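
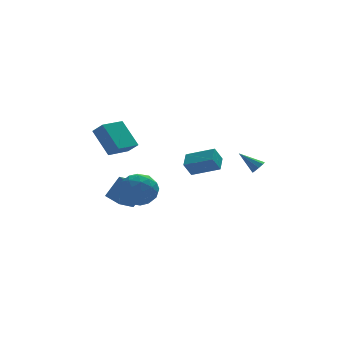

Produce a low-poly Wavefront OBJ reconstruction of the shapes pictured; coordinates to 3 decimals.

v -4.216 -2.888 0.058
v -3.472 -1.872 0.124
v -2.568 -4.088 -0.044
v -1.824 -3.072 0.022
v -2.501 -3.424 1.027
v -3.52 -2.682 1.09
v -2.52 -3.278 -1.01
v -3.539 -2.536 -0.947
v -2.424 -2.112 -0.536
v -2.412 -2.202 0.722
v -3.628 -3.758 -0.642
v -3.616 -3.848 0.616
v -3.989 -2.275 0.1
v -2.051 -3.685 -0.02
v -2.449 -3.892 0.571
v -2.012 -3.295 0.609
v -4.017 -2.751 0.668
v -3.579 -2.153 0.706
v -3.008 -3.066 1.237
v -2.461 -3.807 -0.626
v -2.023 -3.209 -0.588
v -4.028 -2.665 -0.529
v -3.591 -2.068 -0.491
v -3.032 -2.894 -1.157
v -2.935 -1.819 -0.249
v -1.967 -2.524 -0.309
v -2.376 -2.645 -0.916
v -2.975 -2.209 -0.879
v -2.928 -1.871 0.49
v -1.959 -2.577 0.43
v -2.357 -2.784 1.021
v -2.956 -2.348 1.058
v -2.312 -2.013 0.102
v -4.081 -3.383 -0.35
v -3.112 -4.089 -0.41
v -3.084 -3.612 -0.978
v -3.683 -3.176 -0.941
v -4.073 -3.436 0.389
v -3.105 -4.141 0.329
v -3.065 -3.751 0.959
v -3.664 -3.315 0.996
v -3.728 -3.947 -0.022
v -4.57 -1.912 2.56
v -4.085 -2.489 3.217
v -5.251 -0.703 4.123
v -4.765 -1.28 4.78
v -3.175 -0.92 2.4
v -2.689 -1.497 3.057
v -3.855 0.289 3.963
v -3.37 -0.288 4.62
v -4.117 1.353 -2.064
v -3.213 1.441 -0.592
v -3.064 2.2 -2.761
v -2.16 2.288 -1.288
v -3.48 0.292 -2.392
v -2.576 0.38 -0.919
v -2.427 1.139 -3.088
v -1.523 1.227 -1.616
v 4.309 -2.64 1.01
v 4.691 -2.293 1.132
v 3.311 -1.88 1.97
v 4.471 -2.177 0.811
v 4.157 -2.332 0.607
v 3.932 -2.668 0.639
v 3.928 -2.988 0.889
v 4.148 -3.104 1.209
v 4.462 -2.949 1.413
v 4.687 -2.613 1.381
v 1.119 -4.009 2.474
v 1.512 -3.027 2.926
v -0.383 -3.108 1.821
v 0.009 -2.126 2.273
v 1.651 -3.794 1.547
v 2.043 -2.812 1.999
v 0.148 -2.893 0.894
v 0.541 -1.911 1.346
f 1 38 17
f 38 12 41
f 17 41 6
f 38 41 17
f 1 17 13
f 17 6 18
f 13 18 2
f 17 18 13
f 1 13 22
f 13 2 23
f 22 23 8
f 13 23 22
f 1 22 34
f 22 8 37
f 34 37 11
f 22 37 34
f 1 34 38
f 34 11 42
f 38 42 12
f 34 42 38
f 2 18 29
f 18 6 32
f 29 32 10
f 18 32 29
f 6 41 19
f 41 12 40
f 19 40 5
f 41 40 19
f 12 42 39
f 42 11 35
f 39 35 3
f 42 35 39
f 11 37 36
f 37 8 24
f 36 24 7
f 37 24 36
f 8 23 28
f 23 2 25
f 28 25 9
f 23 25 28
f 4 30 16
f 30 10 31
f 16 31 5
f 30 31 16
f 4 16 14
f 16 5 15
f 14 15 3
f 16 15 14
f 4 14 21
f 14 3 20
f 21 20 7
f 14 20 21
f 4 21 26
f 21 7 27
f 26 27 9
f 21 27 26
f 4 26 30
f 26 9 33
f 30 33 10
f 26 33 30
f 5 31 19
f 31 10 32
f 19 32 6
f 31 32 19
f 3 15 39
f 15 5 40
f 39 40 12
f 15 40 39
f 7 20 36
f 20 3 35
f 36 35 11
f 20 35 36
f 9 27 28
f 27 7 24
f 28 24 8
f 27 24 28
f 10 33 29
f 33 9 25
f 29 25 2
f 33 25 29
f 44 46 43
f 47 44 43
f 43 46 45
f 45 47 43
f 44 50 46
f 48 44 47
f 48 50 44
f 46 50 45
f 49 47 45
f 45 50 49
f 49 48 47
f 50 48 49
f 52 54 51
f 55 52 51
f 51 54 53
f 53 55 51
f 52 58 54
f 56 52 55
f 56 58 52
f 54 58 53
f 57 55 53
f 53 58 57
f 57 56 55
f 58 56 57
f 60 59 62
f 60 62 61
f 62 59 63
f 62 63 61
f 63 59 64
f 63 64 61
f 64 59 65
f 64 65 61
f 65 59 66
f 65 66 61
f 66 59 67
f 66 67 61
f 67 59 68
f 67 68 61
f 68 59 60
f 68 60 61
f 70 72 69
f 73 70 69
f 69 72 71
f 71 73 69
f 70 76 72
f 74 70 73
f 74 76 70
f 72 76 71
f 75 73 71
f 71 76 75
f 75 74 73
f 76 74 75



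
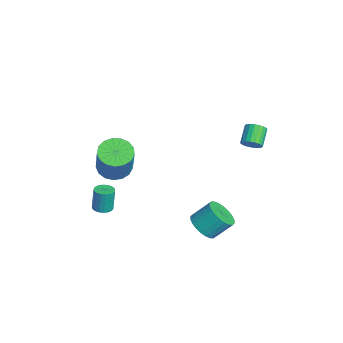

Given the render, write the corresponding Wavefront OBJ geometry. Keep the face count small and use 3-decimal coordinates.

v -1.204 -2.992 -1.354
v -0.649 -2.351 -1.656
v 0.399 -2.407 0.152
v -0.156 -3.048 0.454
v -0.966 -2.131 -1.465
v 0.082 -2.187 0.343
v -1.338 -2.108 -1.248
v -0.29 -2.165 0.559
v -1.679 -2.288 -1.056
v -0.631 -2.344 0.751
v -1.911 -2.629 -0.932
v -0.863 -2.685 0.875
v -1.982 -3.053 -0.905
v -0.934 -3.109 0.903
v -1.874 -3.463 -0.98
v -0.826 -3.519 0.827
v -1.612 -3.765 -1.141
v -0.564 -3.822 0.666
v -1.257 -3.89 -1.351
v -0.209 -3.947 0.457
v -0.89 -3.809 -1.561
v 0.158 -3.866 0.246
v -0.595 -3.541 -1.724
v 0.453 -3.598 0.083
v -0.439 -3.147 -1.802
v 0.609 -3.204 0.005
v -0.459 -2.718 -1.777
v 0.589 -2.774 0.03
v 2.903 2.855 2.483
v 3.207 3.27 2.611
v 2.44 3.64 3.226
v 2.137 3.225 3.097
v 3.1 3.344 2.433
v 2.334 3.715 3.048
v 2.96 3.334 2.264
v 2.193 3.705 2.879
v 2.809 3.241 2.132
v 2.043 3.612 2.747
v 2.675 3.082 2.061
v 1.909 3.452 2.676
v 2.58 2.883 2.063
v 1.814 3.253 2.678
v 2.541 2.679 2.138
v 1.775 3.049 2.752
v 2.565 2.505 2.272
v 1.799 2.876 2.886
v 2.647 2.392 2.442
v 1.881 2.763 3.057
v 2.774 2.359 2.62
v 2.007 2.73 3.234
v 2.922 2.412 2.773
v 2.156 2.783 3.388
v 3.068 2.541 2.877
v 2.302 2.912 3.492
v 3.185 2.725 2.912
v 2.418 3.095 3.527
v 3.253 2.931 2.873
v 2.487 3.301 3.488
v 3.261 3.123 2.767
v 2.495 3.494 3.382
v -0.036 -3.76 -3.471
v 0.43 -3.986 -3.417
v 0.341 -3.865 -2.155
v -0.124 -3.64 -2.209
v 0.482 -3.777 -3.433
v 0.394 -3.656 -2.172
v 0.446 -3.565 -3.456
v 0.358 -3.444 -2.194
v 0.326 -3.387 -3.481
v 0.238 -3.266 -2.22
v 0.143 -3.273 -3.505
v 0.055 -3.153 -2.243
v -0.07 -3.244 -3.522
v -0.158 -3.124 -2.261
v -0.278 -3.304 -3.531
v -0.366 -3.184 -2.27
v -0.444 -3.443 -3.529
v -0.532 -3.323 -2.268
v -0.539 -3.636 -3.518
v -0.627 -3.516 -2.256
v -0.547 -3.852 -3.498
v -0.635 -3.731 -2.236
v -0.467 -4.051 -3.473
v -0.555 -3.931 -2.212
v -0.312 -4.2 -3.448
v -0.4 -4.08 -2.187
v -0.11 -4.273 -3.427
v -0.198 -4.153 -2.166
v 0.105 -4.257 -3.413
v 0.017 -4.137 -2.152
v 0.296 -4.156 -3.41
v 0.208 -4.035 -2.149
v 2.199 0.743 -3.715
v 2.536 1.283 -4.279
v 2.597 2.196 -3.37
v 2.261 1.657 -2.805
v 2.212 1.343 -4.317
v 2.273 2.256 -3.408
v 1.886 1.311 -4.264
v 1.947 2.225 -3.355
v 1.608 1.194 -4.127
v 1.669 2.107 -3.218
v 1.42 1.007 -3.927
v 1.481 1.92 -3.018
v 1.35 0.781 -3.695
v 1.412 1.694 -2.786
v 1.41 0.549 -3.466
v 1.471 1.462 -2.557
v 1.59 0.346 -3.275
v 1.651 1.259 -2.365
v 1.863 0.204 -3.15
v 1.924 1.117 -2.241
v 2.187 0.144 -3.112
v 2.248 1.057 -2.203
v 2.513 0.175 -3.165
v 2.574 1.089 -2.256
v 2.791 0.293 -3.302
v 2.852 1.206 -2.393
v 2.979 0.48 -3.502
v 3.04 1.393 -2.593
v 3.048 0.706 -3.734
v 3.11 1.619 -2.825
v 2.989 0.938 -3.963
v 3.05 1.851 -3.054
v 2.809 1.141 -4.155
v 2.87 2.054 -3.245
f 2 1 5
f 2 5 3
f 3 5 6
f 3 6 4
f 5 1 7
f 5 7 6
f 6 7 8
f 6 8 4
f 7 1 9
f 7 9 8
f 8 9 10
f 8 10 4
f 9 1 11
f 9 11 10
f 10 11 12
f 10 12 4
f 11 1 13
f 11 13 12
f 12 13 14
f 12 14 4
f 13 1 15
f 13 15 14
f 14 15 16
f 14 16 4
f 15 1 17
f 15 17 16
f 16 17 18
f 16 18 4
f 17 1 19
f 17 19 18
f 18 19 20
f 18 20 4
f 19 1 21
f 19 21 20
f 20 21 22
f 20 22 4
f 21 1 23
f 21 23 22
f 22 23 24
f 22 24 4
f 23 1 25
f 23 25 24
f 24 25 26
f 24 26 4
f 25 1 27
f 25 27 26
f 26 27 28
f 26 28 4
f 27 1 2
f 27 2 28
f 28 2 3
f 28 3 4
f 30 29 33
f 30 33 31
f 31 33 34
f 31 34 32
f 33 29 35
f 33 35 34
f 34 35 36
f 34 36 32
f 35 29 37
f 35 37 36
f 36 37 38
f 36 38 32
f 37 29 39
f 37 39 38
f 38 39 40
f 38 40 32
f 39 29 41
f 39 41 40
f 40 41 42
f 40 42 32
f 41 29 43
f 41 43 42
f 42 43 44
f 42 44 32
f 43 29 45
f 43 45 44
f 44 45 46
f 44 46 32
f 45 29 47
f 45 47 46
f 46 47 48
f 46 48 32
f 47 29 49
f 47 49 48
f 48 49 50
f 48 50 32
f 49 29 51
f 49 51 50
f 50 51 52
f 50 52 32
f 51 29 53
f 51 53 52
f 52 53 54
f 52 54 32
f 53 29 55
f 53 55 54
f 54 55 56
f 54 56 32
f 55 29 57
f 55 57 56
f 56 57 58
f 56 58 32
f 57 29 59
f 57 59 58
f 58 59 60
f 58 60 32
f 59 29 30
f 59 30 60
f 60 30 31
f 60 31 32
f 62 61 65
f 62 65 63
f 63 65 66
f 63 66 64
f 65 61 67
f 65 67 66
f 66 67 68
f 66 68 64
f 67 61 69
f 67 69 68
f 68 69 70
f 68 70 64
f 69 61 71
f 69 71 70
f 70 71 72
f 70 72 64
f 71 61 73
f 71 73 72
f 72 73 74
f 72 74 64
f 73 61 75
f 73 75 74
f 74 75 76
f 74 76 64
f 75 61 77
f 75 77 76
f 76 77 78
f 76 78 64
f 77 61 79
f 77 79 78
f 78 79 80
f 78 80 64
f 79 61 81
f 79 81 80
f 80 81 82
f 80 82 64
f 81 61 83
f 81 83 82
f 82 83 84
f 82 84 64
f 83 61 85
f 83 85 84
f 84 85 86
f 84 86 64
f 85 61 87
f 85 87 86
f 86 87 88
f 86 88 64
f 87 61 89
f 87 89 88
f 88 89 90
f 88 90 64
f 89 61 91
f 89 91 90
f 90 91 92
f 90 92 64
f 91 61 62
f 91 62 92
f 92 62 63
f 92 63 64
f 94 93 97
f 94 97 95
f 95 97 98
f 95 98 96
f 97 93 99
f 97 99 98
f 98 99 100
f 98 100 96
f 99 93 101
f 99 101 100
f 100 101 102
f 100 102 96
f 101 93 103
f 101 103 102
f 102 103 104
f 102 104 96
f 103 93 105
f 103 105 104
f 104 105 106
f 104 106 96
f 105 93 107
f 105 107 106
f 106 107 108
f 106 108 96
f 107 93 109
f 107 109 108
f 108 109 110
f 108 110 96
f 109 93 111
f 109 111 110
f 110 111 112
f 110 112 96
f 111 93 113
f 111 113 112
f 112 113 114
f 112 114 96
f 113 93 115
f 113 115 114
f 114 115 116
f 114 116 96
f 115 93 117
f 115 117 116
f 116 117 118
f 116 118 96
f 117 93 119
f 117 119 118
f 118 119 120
f 118 120 96
f 119 93 121
f 119 121 120
f 120 121 122
f 120 122 96
f 121 93 123
f 121 123 122
f 122 123 124
f 122 124 96
f 123 93 125
f 123 125 124
f 124 125 126
f 124 126 96
f 125 93 94
f 125 94 126
f 126 94 95
f 126 95 96



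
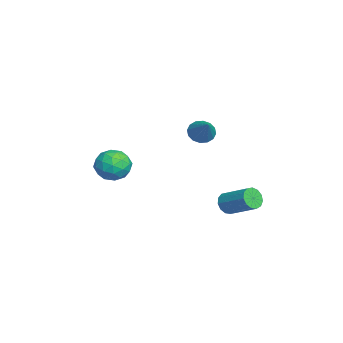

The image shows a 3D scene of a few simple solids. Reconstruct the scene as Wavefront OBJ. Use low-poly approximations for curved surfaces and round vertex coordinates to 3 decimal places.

v 0.488 2.519 -0.104
v 0.949 1.974 0.126
v 2.053 3.316 1.094
v 1.592 3.861 0.864
v 1.103 2.112 -0.242
v 2.207 3.455 0.726
v 1.062 2.38 -0.567
v 2.166 3.723 0.402
v 0.839 2.692 -0.744
v 1.943 4.034 0.224
v 0.504 2.949 -0.719
v 1.608 4.291 0.25
v 0.164 3.069 -0.498
v 1.269 4.412 0.471
v -0.073 3.015 -0.152
v 1.032 4.357 0.816
v -0.132 2.803 0.209
v 0.972 4.145 1.177
v 0.006 2.501 0.47
v 1.11 3.843 1.439
v 0.297 2.204 0.549
v 1.401 3.547 1.518
v 0.648 2.008 0.421
v 1.752 3.351 1.39
v -3.038 -2.876 1.312
v -2.422 -3.763 0.841
v -4.638 -3.897 1.139
v -4.022 -4.784 0.668
v -3.885 -4.51 1.806
v -2.897 -3.879 1.912
v -4.163 -3.781 0.068
v -3.175 -3.15 0.174
v -3.117 -4.322 0.072
v -2.945 -4.772 1.146
v -4.115 -2.888 0.834
v -3.943 -3.338 1.908
v -2.59 -3.23 1.091
v -4.47 -4.43 0.889
v -4.39 -4.269 1.557
v -4.028 -4.79 1.28
v -2.869 -3.298 1.721
v -2.506 -3.819 1.445
v -3.367 -4.259 2.012
v -4.554 -3.841 0.535
v -4.191 -4.362 0.259
v -3.032 -2.87 0.7
v -2.67 -3.391 0.423
v -3.693 -3.401 -0.032
v -2.636 -4.079 0.363
v -3.576 -4.679 0.262
v -3.66 -4.09 -0.092
v -3.079 -3.719 -0.029
v -2.535 -4.344 0.994
v -3.475 -4.944 0.893
v -3.395 -4.784 1.561
v -2.814 -4.413 1.624
v -2.944 -4.673 0.543
v -3.585 -2.716 1.087
v -4.525 -3.316 0.986
v -4.246 -3.247 0.356
v -3.665 -2.876 0.419
v -3.484 -2.981 1.718
v -4.424 -3.581 1.617
v -3.981 -3.941 2.009
v -3.4 -3.57 2.072
v -4.116 -2.987 1.437
v -4.708 1.251 3.083
v -4.247 1.576 2.447
v -3.232 1.569 4.317
v -4.463 1.919 2.618
v -4.745 2.083 2.913
v -5.017 2.024 3.254
v -5.206 1.758 3.549
v -5.262 1.357 3.719
v -5.17 0.926 3.719
v -4.953 0.583 3.548
v -4.671 0.419 3.253
v -4.399 0.478 2.913
v -4.21 0.744 2.618
v -4.154 1.146 2.447
f 2 1 5
f 2 5 3
f 3 5 6
f 3 6 4
f 5 1 7
f 5 7 6
f 6 7 8
f 6 8 4
f 7 1 9
f 7 9 8
f 8 9 10
f 8 10 4
f 9 1 11
f 9 11 10
f 10 11 12
f 10 12 4
f 11 1 13
f 11 13 12
f 12 13 14
f 12 14 4
f 13 1 15
f 13 15 14
f 14 15 16
f 14 16 4
f 15 1 17
f 15 17 16
f 16 17 18
f 16 18 4
f 17 1 19
f 17 19 18
f 18 19 20
f 18 20 4
f 19 1 21
f 19 21 20
f 20 21 22
f 20 22 4
f 21 1 23
f 21 23 22
f 22 23 24
f 22 24 4
f 23 1 2
f 23 2 24
f 24 2 3
f 24 3 4
f 25 62 41
f 62 36 65
f 41 65 30
f 62 65 41
f 25 41 37
f 41 30 42
f 37 42 26
f 41 42 37
f 25 37 46
f 37 26 47
f 46 47 32
f 37 47 46
f 25 46 58
f 46 32 61
f 58 61 35
f 46 61 58
f 25 58 62
f 58 35 66
f 62 66 36
f 58 66 62
f 26 42 53
f 42 30 56
f 53 56 34
f 42 56 53
f 30 65 43
f 65 36 64
f 43 64 29
f 65 64 43
f 36 66 63
f 66 35 59
f 63 59 27
f 66 59 63
f 35 61 60
f 61 32 48
f 60 48 31
f 61 48 60
f 32 47 52
f 47 26 49
f 52 49 33
f 47 49 52
f 28 54 40
f 54 34 55
f 40 55 29
f 54 55 40
f 28 40 38
f 40 29 39
f 38 39 27
f 40 39 38
f 28 38 45
f 38 27 44
f 45 44 31
f 38 44 45
f 28 45 50
f 45 31 51
f 50 51 33
f 45 51 50
f 28 50 54
f 50 33 57
f 54 57 34
f 50 57 54
f 29 55 43
f 55 34 56
f 43 56 30
f 55 56 43
f 27 39 63
f 39 29 64
f 63 64 36
f 39 64 63
f 31 44 60
f 44 27 59
f 60 59 35
f 44 59 60
f 33 51 52
f 51 31 48
f 52 48 32
f 51 48 52
f 34 57 53
f 57 33 49
f 53 49 26
f 57 49 53
f 68 67 70
f 68 70 69
f 70 67 71
f 70 71 69
f 71 67 72
f 71 72 69
f 72 67 73
f 72 73 69
f 73 67 74
f 73 74 69
f 74 67 75
f 74 75 69
f 75 67 76
f 75 76 69
f 76 67 77
f 76 77 69
f 77 67 78
f 77 78 69
f 78 67 79
f 78 79 69
f 79 67 80
f 79 80 69
f 80 67 68
f 80 68 69



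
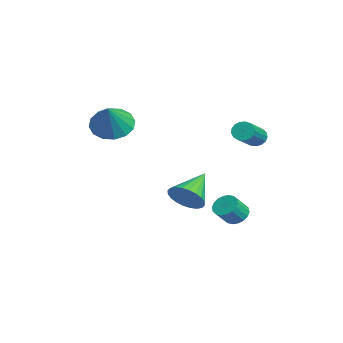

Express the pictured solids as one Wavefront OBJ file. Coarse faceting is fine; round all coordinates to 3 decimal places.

v -1.628 0.816 -3.461
v -1.021 0.876 -2.733
v -2.932 1.864 -2.459
v -0.929 1.177 -2.929
v -0.944 1.423 -3.205
v -1.062 1.577 -3.521
v -1.268 1.615 -3.827
v -1.527 1.531 -4.078
v -1.803 1.339 -4.235
v -2.051 1.066 -4.274
v -2.236 0.756 -4.189
v -2.327 0.455 -3.993
v -2.313 0.209 -3.717
v -2.194 0.055 -3.401
v -1.989 0.017 -3.095
v -1.729 0.101 -2.844
v -1.454 0.293 -2.687
v -1.205 0.565 -2.648
v -1.156 -2.554 1.478
v -0.512 -3.027 0.812
v -0.004 -2.846 2.802
v -0.367 -2.508 0.802
v -0.434 -2.002 0.972
v -0.695 -1.643 1.278
v -1.079 -1.529 1.637
v -1.484 -1.689 1.954
v -1.801 -2.081 2.143
v -1.945 -2.599 2.154
v -1.878 -3.105 1.984
v -1.618 -3.464 1.678
v -1.233 -3.578 1.318
v -0.829 -3.418 1.002
v 2.966 2.405 -2.635
v 3.509 2.403 -2.955
v 3.936 1.832 -2.225
v 3.394 1.835 -1.905
v 3.534 2.629 -2.792
v 3.961 2.059 -2.062
v 3.446 2.812 -2.598
v 3.874 2.241 -1.868
v 3.263 2.914 -2.411
v 3.691 2.343 -1.682
v 3.022 2.915 -2.269
v 3.449 2.345 -1.539
v 2.769 2.815 -2.199
v 3.197 2.245 -1.469
v 2.556 2.634 -2.215
v 2.983 2.064 -1.486
v 2.424 2.408 -2.315
v 2.851 1.837 -1.585
v 2.399 2.181 -2.478
v 2.826 1.611 -1.748
v 2.486 1.999 -2.672
v 2.914 1.428 -1.942
v 2.669 1.897 -2.858
v 3.097 1.326 -2.129
v 2.911 1.895 -3.001
v 3.338 1.325 -2.271
v 3.163 1.995 -3.071
v 3.591 1.425 -2.341
v 3.377 2.176 -3.054
v 3.804 1.606 -2.325
v 2.329 3.301 1.667
v 2.671 3.506 1.317
v 3.973 2.744 2.144
v 3.631 2.539 2.493
v 2.658 3.681 1.499
v 3.96 2.92 2.326
v 2.569 3.77 1.72
v 3.871 3.009 2.547
v 2.426 3.751 1.929
v 3.728 2.99 2.755
v 2.26 3.629 2.077
v 3.562 2.868 2.904
v 2.11 3.432 2.131
v 3.412 2.67 2.958
v 2.011 3.204 2.079
v 3.313 2.443 2.906
v 1.984 2.999 1.933
v 3.286 2.238 2.759
v 2.036 2.863 1.725
v 3.338 2.102 2.552
v 2.155 2.827 1.504
v 3.457 2.066 2.331
v 2.314 2.9 1.32
v 3.616 2.138 2.147
v 2.477 3.064 1.216
v 3.779 2.303 2.043
v 2.606 3.283 1.215
v 3.907 2.521 2.042
f 2 1 4
f 2 4 3
f 4 1 5
f 4 5 3
f 5 1 6
f 5 6 3
f 6 1 7
f 6 7 3
f 7 1 8
f 7 8 3
f 8 1 9
f 8 9 3
f 9 1 10
f 9 10 3
f 10 1 11
f 10 11 3
f 11 1 12
f 11 12 3
f 12 1 13
f 12 13 3
f 13 1 14
f 13 14 3
f 14 1 15
f 14 15 3
f 15 1 16
f 15 16 3
f 16 1 17
f 16 17 3
f 17 1 18
f 17 18 3
f 18 1 2
f 18 2 3
f 20 19 22
f 20 22 21
f 22 19 23
f 22 23 21
f 23 19 24
f 23 24 21
f 24 19 25
f 24 25 21
f 25 19 26
f 25 26 21
f 26 19 27
f 26 27 21
f 27 19 28
f 27 28 21
f 28 19 29
f 28 29 21
f 29 19 30
f 29 30 21
f 30 19 31
f 30 31 21
f 31 19 32
f 31 32 21
f 32 19 20
f 32 20 21
f 34 33 37
f 34 37 35
f 35 37 38
f 35 38 36
f 37 33 39
f 37 39 38
f 38 39 40
f 38 40 36
f 39 33 41
f 39 41 40
f 40 41 42
f 40 42 36
f 41 33 43
f 41 43 42
f 42 43 44
f 42 44 36
f 43 33 45
f 43 45 44
f 44 45 46
f 44 46 36
f 45 33 47
f 45 47 46
f 46 47 48
f 46 48 36
f 47 33 49
f 47 49 48
f 48 49 50
f 48 50 36
f 49 33 51
f 49 51 50
f 50 51 52
f 50 52 36
f 51 33 53
f 51 53 52
f 52 53 54
f 52 54 36
f 53 33 55
f 53 55 54
f 54 55 56
f 54 56 36
f 55 33 57
f 55 57 56
f 56 57 58
f 56 58 36
f 57 33 59
f 57 59 58
f 58 59 60
f 58 60 36
f 59 33 61
f 59 61 60
f 60 61 62
f 60 62 36
f 61 33 34
f 61 34 62
f 62 34 35
f 62 35 36
f 64 63 67
f 64 67 65
f 65 67 68
f 65 68 66
f 67 63 69
f 67 69 68
f 68 69 70
f 68 70 66
f 69 63 71
f 69 71 70
f 70 71 72
f 70 72 66
f 71 63 73
f 71 73 72
f 72 73 74
f 72 74 66
f 73 63 75
f 73 75 74
f 74 75 76
f 74 76 66
f 75 63 77
f 75 77 76
f 76 77 78
f 76 78 66
f 77 63 79
f 77 79 78
f 78 79 80
f 78 80 66
f 79 63 81
f 79 81 80
f 80 81 82
f 80 82 66
f 81 63 83
f 81 83 82
f 82 83 84
f 82 84 66
f 83 63 85
f 83 85 84
f 84 85 86
f 84 86 66
f 85 63 87
f 85 87 86
f 86 87 88
f 86 88 66
f 87 63 89
f 87 89 88
f 88 89 90
f 88 90 66
f 89 63 64
f 89 64 90
f 90 64 65
f 90 65 66



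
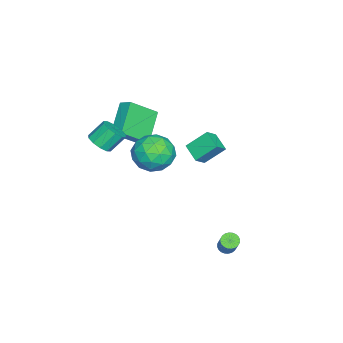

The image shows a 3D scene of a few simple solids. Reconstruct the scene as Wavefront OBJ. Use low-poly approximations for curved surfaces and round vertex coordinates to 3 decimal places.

v -3.596 -3.428 0.516
v -2.553 -4.668 1.789
v -3.258 -2.725 0.924
v -2.214 -3.965 2.196
v -1.906 -3.435 -0.876
v -0.862 -4.675 0.396
v -1.567 -2.732 -0.469
v -0.524 -3.972 0.804
v 2.472 -4.197 1.99
v 2.991 -3.635 1.838
v 2.506 -2.94 2.758
v 1.988 -3.503 2.91
v 2.599 -3.553 1.57
v 2.115 -2.858 2.489
v 2.159 -3.717 1.462
v 1.674 -3.022 2.381
v 1.838 -4.064 1.556
v 1.354 -3.37 2.475
v 1.76 -4.463 1.816
v 1.275 -3.768 2.735
v 1.954 -4.76 2.142
v 1.469 -4.065 3.062
v 2.345 -4.842 2.411
v 1.861 -4.147 3.33
v 2.786 -4.678 2.519
v 2.301 -3.983 3.438
v 3.106 -4.33 2.425
v 2.622 -3.636 3.344
v 3.185 -3.932 2.165
v 2.7 -3.237 3.084
v 0.173 0.314 0.915
v 0.815 0.004 1.481
v -0.22 1.358 1.933
v 0.422 1.048 2.499
v 0.958 1.072 0.441
v 1.6 0.762 1.007
v 0.565 2.116 1.459
v 1.207 1.806 2.025
v 3.239 0.083 3.101
v 4.356 0.245 2.611
v 3.604 -1.865 3.289
v 4.721 -1.703 2.799
v 4.469 -1.254 3.916
v 4.243 -0.05 3.8
v 3.717 -1.57 2.1
v 3.491 -0.366 1.984
v 4.651 -0.777 1.992
v 5.116 -0.581 3.114
v 2.844 -1.039 2.786
v 3.309 -0.843 3.908
v 3.766 0.335 2.84
v 4.194 -1.955 3.06
v 4.046 -1.691 3.717
v 4.703 -1.596 3.429
v 3.699 0.161 3.539
v 4.356 0.257 3.25
v 4.422 -0.624 4.017
v 3.604 -1.877 2.65
v 4.261 -1.781 2.361
v 3.257 -0.024 2.471
v 3.914 0.071 2.183
v 3.538 -0.996 1.883
v 4.595 -0.17 2.188
v 4.81 -1.315 2.298
v 4.22 -1.237 1.887
v 4.087 -0.529 1.819
v 4.868 -0.056 2.847
v 5.083 -1.201 2.958
v 4.935 -0.937 3.614
v 4.802 -0.229 3.546
v 5.042 -0.656 2.484
v 2.877 -0.419 2.942
v 3.092 -1.564 3.053
v 3.158 -1.391 2.354
v 3.025 -0.683 2.286
v 3.15 -0.305 3.602
v 3.365 -1.45 3.712
v 3.873 -1.091 4.081
v 3.74 -0.383 4.013
v 2.918 -0.964 3.416
v 2.858 2.826 -4.464
v 3.252 2.617 -4.711
v 4.357 3.066 -3.323
v 3.962 3.274 -3.076
v 3.26 2.805 -4.777
v 4.364 3.253 -3.389
v 3.206 2.995 -4.796
v 4.311 3.444 -3.408
v 3.099 3.16 -4.764
v 4.204 3.609 -3.376
v 2.955 3.274 -4.687
v 4.06 3.723 -3.298
v 2.797 3.32 -4.575
v 3.902 3.768 -3.187
v 2.648 3.29 -4.447
v 3.752 3.739 -3.059
v 2.53 3.19 -4.321
v 3.635 3.638 -2.933
v 2.463 3.034 -4.217
v 3.568 3.483 -2.829
v 2.456 2.847 -4.151
v 3.56 3.295 -2.763
v 2.509 2.656 -4.132
v 3.614 3.105 -2.744
v 2.616 2.491 -4.164
v 3.721 2.94 -2.776
v 2.76 2.377 -4.242
v 3.865 2.826 -2.853
v 2.918 2.332 -4.353
v 4.023 2.78 -2.965
v 3.068 2.361 -4.481
v 4.172 2.81 -3.093
v 3.185 2.462 -4.607
v 4.29 2.91 -3.219
f 2 4 1
f 5 2 1
f 1 4 3
f 3 5 1
f 2 8 4
f 6 2 5
f 6 8 2
f 4 8 3
f 7 5 3
f 3 8 7
f 7 6 5
f 8 6 7
f 10 9 13
f 10 13 11
f 11 13 14
f 11 14 12
f 13 9 15
f 13 15 14
f 14 15 16
f 14 16 12
f 15 9 17
f 15 17 16
f 16 17 18
f 16 18 12
f 17 9 19
f 17 19 18
f 18 19 20
f 18 20 12
f 19 9 21
f 19 21 20
f 20 21 22
f 20 22 12
f 21 9 23
f 21 23 22
f 22 23 24
f 22 24 12
f 23 9 25
f 23 25 24
f 24 25 26
f 24 26 12
f 25 9 27
f 25 27 26
f 26 27 28
f 26 28 12
f 27 9 29
f 27 29 28
f 28 29 30
f 28 30 12
f 29 9 10
f 29 10 30
f 30 10 11
f 30 11 12
f 32 34 31
f 35 32 31
f 31 34 33
f 33 35 31
f 32 38 34
f 36 32 35
f 36 38 32
f 34 38 33
f 37 35 33
f 33 38 37
f 37 36 35
f 38 36 37
f 39 76 55
f 76 50 79
f 55 79 44
f 76 79 55
f 39 55 51
f 55 44 56
f 51 56 40
f 55 56 51
f 39 51 60
f 51 40 61
f 60 61 46
f 51 61 60
f 39 60 72
f 60 46 75
f 72 75 49
f 60 75 72
f 39 72 76
f 72 49 80
f 76 80 50
f 72 80 76
f 40 56 67
f 56 44 70
f 67 70 48
f 56 70 67
f 44 79 57
f 79 50 78
f 57 78 43
f 79 78 57
f 50 80 77
f 80 49 73
f 77 73 41
f 80 73 77
f 49 75 74
f 75 46 62
f 74 62 45
f 75 62 74
f 46 61 66
f 61 40 63
f 66 63 47
f 61 63 66
f 42 68 54
f 68 48 69
f 54 69 43
f 68 69 54
f 42 54 52
f 54 43 53
f 52 53 41
f 54 53 52
f 42 52 59
f 52 41 58
f 59 58 45
f 52 58 59
f 42 59 64
f 59 45 65
f 64 65 47
f 59 65 64
f 42 64 68
f 64 47 71
f 68 71 48
f 64 71 68
f 43 69 57
f 69 48 70
f 57 70 44
f 69 70 57
f 41 53 77
f 53 43 78
f 77 78 50
f 53 78 77
f 45 58 74
f 58 41 73
f 74 73 49
f 58 73 74
f 47 65 66
f 65 45 62
f 66 62 46
f 65 62 66
f 48 71 67
f 71 47 63
f 67 63 40
f 71 63 67
f 82 81 85
f 82 85 83
f 83 85 86
f 83 86 84
f 85 81 87
f 85 87 86
f 86 87 88
f 86 88 84
f 87 81 89
f 87 89 88
f 88 89 90
f 88 90 84
f 89 81 91
f 89 91 90
f 90 91 92
f 90 92 84
f 91 81 93
f 91 93 92
f 92 93 94
f 92 94 84
f 93 81 95
f 93 95 94
f 94 95 96
f 94 96 84
f 95 81 97
f 95 97 96
f 96 97 98
f 96 98 84
f 97 81 99
f 97 99 98
f 98 99 100
f 98 100 84
f 99 81 101
f 99 101 100
f 100 101 102
f 100 102 84
f 101 81 103
f 101 103 102
f 102 103 104
f 102 104 84
f 103 81 105
f 103 105 104
f 104 105 106
f 104 106 84
f 105 81 107
f 105 107 106
f 106 107 108
f 106 108 84
f 107 81 109
f 107 109 108
f 108 109 110
f 108 110 84
f 109 81 111
f 109 111 110
f 110 111 112
f 110 112 84
f 111 81 113
f 111 113 112
f 112 113 114
f 112 114 84
f 113 81 82
f 113 82 114
f 114 82 83
f 114 83 84



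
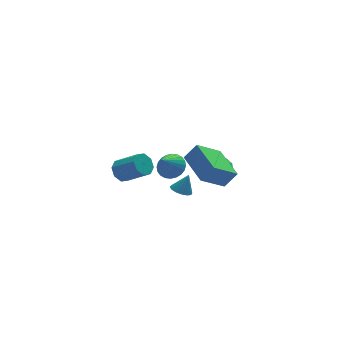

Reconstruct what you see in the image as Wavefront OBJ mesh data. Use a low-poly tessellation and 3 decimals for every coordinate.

v 0.594 -2.973 -0.719
v -0.716 -3.147 0.269
v 0.556 -1.065 -0.432
v -0.754 -1.239 0.556
v 1.214 -3.081 0.084
v -0.096 -3.255 1.072
v 1.176 -1.173 0.371
v -0.134 -1.347 1.359
v 0.287 1.518 -4.314
v 0.715 1.861 -4.557
v 0.753 1.622 -3.346
v 0.492 2.06 -4.471
v 0.214 2.113 -4.343
v -0.044 2.008 -4.207
v -0.214 1.771 -4.1
v -0.25 1.466 -4.05
v -0.142 1.176 -4.071
v 0.081 0.977 -4.157
v 0.359 0.924 -4.286
v 0.617 1.029 -4.422
v 0.787 1.266 -4.529
v 0.823 1.571 -4.578
v 2.588 2.266 -4.003
v 3.272 2.597 -3.579
v 2.032 2.054 -2.937
v 2.968 2.972 -3.663
v 2.542 3.123 -3.855
v 2.132 3.002 -4.094
v 1.866 2.647 -4.303
v 1.829 2.172 -4.417
v 2.033 1.727 -4.4
v 2.414 1.453 -4.256
v 2.849 1.437 -4.032
v 3.202 1.685 -3.798
v 3.36 2.117 -3.63
v -4.24 -2.047 1.263
v -3.74 -2.021 0.864
v -2.98 -2.906 1.758
v -3.48 -2.933 2.157
v -3.728 -1.668 1.204
v -2.968 -2.553 2.097
v -4.016 -1.537 1.578
v -3.256 -2.422 2.472
v -4.435 -1.705 1.768
v -3.675 -2.591 2.662
v -4.74 -2.074 1.662
v -3.98 -2.959 2.556
v -4.752 -2.427 1.323
v -3.992 -3.312 2.216
v -4.464 -2.558 0.948
v -3.704 -3.443 1.842
v -4.045 -2.389 0.758
v -3.285 -3.275 1.652
v 0.024 2.152 -2.832
v 0.624 1.697 -2.63
v -0.724 1.648 -1.748
v 0.685 1.949 -2.471
v 0.644 2.233 -2.367
v 0.51 2.504 -2.334
v 0.301 2.721 -2.377
v 0.05 2.852 -2.489
v -0.205 2.876 -2.654
v -0.425 2.79 -2.845
v -0.577 2.606 -3.035
v -0.637 2.354 -3.194
v -0.597 2.07 -3.298
v -0.462 1.799 -3.331
v -0.254 1.582 -3.288
v -0.003 1.452 -3.175
v 0.252 1.427 -3.011
v 0.472 1.514 -2.819
f 2 4 1
f 5 2 1
f 1 4 3
f 3 5 1
f 2 8 4
f 6 2 5
f 6 8 2
f 4 8 3
f 7 5 3
f 3 8 7
f 7 6 5
f 8 6 7
f 10 9 12
f 10 12 11
f 12 9 13
f 12 13 11
f 13 9 14
f 13 14 11
f 14 9 15
f 14 15 11
f 15 9 16
f 15 16 11
f 16 9 17
f 16 17 11
f 17 9 18
f 17 18 11
f 18 9 19
f 18 19 11
f 19 9 20
f 19 20 11
f 20 9 21
f 20 21 11
f 21 9 22
f 21 22 11
f 22 9 10
f 22 10 11
f 24 23 26
f 24 26 25
f 26 23 27
f 26 27 25
f 27 23 28
f 27 28 25
f 28 23 29
f 28 29 25
f 29 23 30
f 29 30 25
f 30 23 31
f 30 31 25
f 31 23 32
f 31 32 25
f 32 23 33
f 32 33 25
f 33 23 34
f 33 34 25
f 34 23 35
f 34 35 25
f 35 23 24
f 35 24 25
f 37 36 40
f 37 40 38
f 38 40 41
f 38 41 39
f 40 36 42
f 40 42 41
f 41 42 43
f 41 43 39
f 42 36 44
f 42 44 43
f 43 44 45
f 43 45 39
f 44 36 46
f 44 46 45
f 45 46 47
f 45 47 39
f 46 36 48
f 46 48 47
f 47 48 49
f 47 49 39
f 48 36 50
f 48 50 49
f 49 50 51
f 49 51 39
f 50 36 52
f 50 52 51
f 51 52 53
f 51 53 39
f 52 36 37
f 52 37 53
f 53 37 38
f 53 38 39
f 55 54 57
f 55 57 56
f 57 54 58
f 57 58 56
f 58 54 59
f 58 59 56
f 59 54 60
f 59 60 56
f 60 54 61
f 60 61 56
f 61 54 62
f 61 62 56
f 62 54 63
f 62 63 56
f 63 54 64
f 63 64 56
f 64 54 65
f 64 65 56
f 65 54 66
f 65 66 56
f 66 54 67
f 66 67 56
f 67 54 68
f 67 68 56
f 68 54 69
f 68 69 56
f 69 54 70
f 69 70 56
f 70 54 71
f 70 71 56
f 71 54 55
f 71 55 56



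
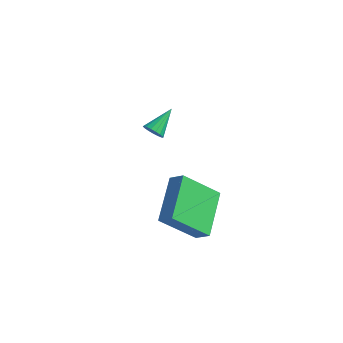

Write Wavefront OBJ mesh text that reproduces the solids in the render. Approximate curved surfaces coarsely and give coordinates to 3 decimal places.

v 4.013 -2.212 0.581
v 2.911 -3.267 2.04
v 3.315 -0.307 1.432
v 2.213 -1.362 2.89
v 4.647 -2.198 1.07
v 3.545 -3.253 2.528
v 3.949 -0.293 1.92
v 2.847 -1.348 3.379
v -1.126 2.426 1.261
v -0.599 2.381 1.228
v -0.974 3.654 1.999
v -0.662 2.513 1.021
v -0.831 2.625 0.869
v -1.068 2.692 0.807
v -1.318 2.698 0.849
v -1.524 2.642 0.985
v -1.639 2.536 1.185
v -1.637 2.405 1.402
v -1.517 2.279 1.587
v -1.308 2.187 1.698
v -1.058 2.149 1.708
v -0.823 2.175 1.616
v -0.657 2.259 1.443
f 2 4 1
f 5 2 1
f 1 4 3
f 3 5 1
f 2 8 4
f 6 2 5
f 6 8 2
f 4 8 3
f 7 5 3
f 3 8 7
f 7 6 5
f 8 6 7
f 10 9 12
f 10 12 11
f 12 9 13
f 12 13 11
f 13 9 14
f 13 14 11
f 14 9 15
f 14 15 11
f 15 9 16
f 15 16 11
f 16 9 17
f 16 17 11
f 17 9 18
f 17 18 11
f 18 9 19
f 18 19 11
f 19 9 20
f 19 20 11
f 20 9 21
f 20 21 11
f 21 9 22
f 21 22 11
f 22 9 23
f 22 23 11
f 23 9 10
f 23 10 11



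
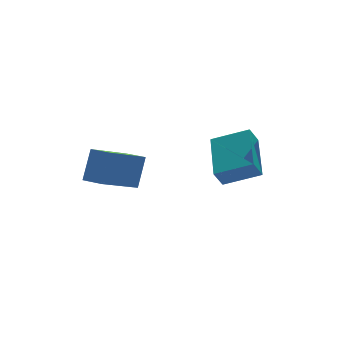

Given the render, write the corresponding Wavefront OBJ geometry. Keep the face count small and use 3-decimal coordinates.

v 0.465 0.014 -3.327
v -1.227 -0.476 -2.34
v 0.114 0.88 -3.5
v -1.579 0.389 -2.513
v 1.039 0.491 -2.107
v -0.654 0 -1.12
v 0.687 1.356 -2.28
v -1.005 0.866 -1.293
v 3.241 -3.59 -0.899
v 4.078 -1.848 -0.245
v 2.07 -2.799 -1.509
v 2.906 -1.057 -0.855
v 3.654 -3.523 -1.605
v 4.49 -1.781 -0.951
v 2.482 -2.732 -2.215
v 3.319 -0.99 -1.561
f 2 4 1
f 5 2 1
f 1 4 3
f 3 5 1
f 2 8 4
f 6 2 5
f 6 8 2
f 4 8 3
f 7 5 3
f 3 8 7
f 7 6 5
f 8 6 7
f 10 12 9
f 13 10 9
f 9 12 11
f 11 13 9
f 10 16 12
f 14 10 13
f 14 16 10
f 12 16 11
f 15 13 11
f 11 16 15
f 15 14 13
f 16 14 15



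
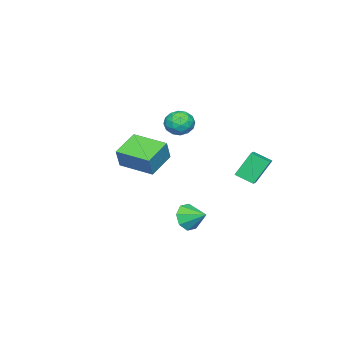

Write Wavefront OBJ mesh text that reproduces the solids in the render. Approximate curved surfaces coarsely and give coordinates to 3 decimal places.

v -2.908 3.278 0.185
v -2.127 3.552 0.453
v -3.097 4.308 -0.315
v -2.316 4.581 -0.047
v -2.204 2.699 -1.273
v -1.423 2.972 -1.005
v -2.393 3.728 -1.773
v -1.612 4.002 -1.505
v -3.185 -4.156 -1.321
v -2.646 -4.052 -0.054
v -3.148 -2.015 -1.512
v -2.609 -1.911 -0.246
v -1.491 -4.249 -2.034
v -0.952 -4.145 -0.768
v -1.454 -2.108 -2.226
v -0.915 -2.004 -0.959
v 2.579 2.51 -2.581
v 3.089 2.767 -3.263
v 2.701 3.65 -2.059
v 2.427 2.888 -3.372
v 1.854 2.787 -3.017
v 1.706 2.524 -2.407
v 2.069 2.253 -1.898
v 2.73 2.132 -1.789
v 3.303 2.232 -2.144
v 3.451 2.495 -2.755
v -3.375 -0.581 1.349
v -2.633 -0.613 0.833
v -3.087 -1.927 1.847
v -2.345 -1.959 1.331
v -2.378 -1.399 2.041
v -2.557 -0.568 1.733
v -3.163 -1.972 0.947
v -3.342 -1.141 0.639
v -2.502 -1.473 0.585
v -2.017 -1.119 1.261
v -3.703 -1.421 1.419
v -3.218 -1.067 2.095
v -3.029 -0.479 1.047
v -2.691 -2.061 1.633
v -2.71 -1.732 2.05
v -2.274 -1.751 1.747
v -2.984 -0.453 1.576
v -2.548 -0.471 1.273
v -2.399 -0.933 1.983
v -3.172 -2.069 1.407
v -2.736 -2.087 1.104
v -3.446 -0.789 0.933
v -3.01 -0.808 0.63
v -3.321 -1.607 0.697
v -2.516 -1.003 0.598
v -2.347 -1.794 0.891
v -2.828 -1.802 0.665
v -2.933 -1.313 0.484
v -2.231 -0.795 0.996
v -2.062 -1.586 1.288
v -2.082 -1.257 1.705
v -2.186 -0.768 1.524
v -2.154 -1.3 0.849
v -3.658 -0.954 1.392
v -3.489 -1.745 1.684
v -3.534 -1.772 1.156
v -3.638 -1.283 0.975
v -3.373 -0.746 1.789
v -3.204 -1.537 2.082
v -2.787 -1.227 2.196
v -2.892 -0.738 2.015
v -3.566 -1.24 1.831
f 2 4 1
f 5 2 1
f 1 4 3
f 3 5 1
f 2 8 4
f 6 2 5
f 6 8 2
f 4 8 3
f 7 5 3
f 3 8 7
f 7 6 5
f 8 6 7
f 10 12 9
f 13 10 9
f 9 12 11
f 11 13 9
f 10 16 12
f 14 10 13
f 14 16 10
f 12 16 11
f 15 13 11
f 11 16 15
f 15 14 13
f 16 14 15
f 18 17 20
f 18 20 19
f 20 17 21
f 20 21 19
f 21 17 22
f 21 22 19
f 22 17 23
f 22 23 19
f 23 17 24
f 23 24 19
f 24 17 25
f 24 25 19
f 25 17 26
f 25 26 19
f 26 17 18
f 26 18 19
f 27 64 43
f 64 38 67
f 43 67 32
f 64 67 43
f 27 43 39
f 43 32 44
f 39 44 28
f 43 44 39
f 27 39 48
f 39 28 49
f 48 49 34
f 39 49 48
f 27 48 60
f 48 34 63
f 60 63 37
f 48 63 60
f 27 60 64
f 60 37 68
f 64 68 38
f 60 68 64
f 28 44 55
f 44 32 58
f 55 58 36
f 44 58 55
f 32 67 45
f 67 38 66
f 45 66 31
f 67 66 45
f 38 68 65
f 68 37 61
f 65 61 29
f 68 61 65
f 37 63 62
f 63 34 50
f 62 50 33
f 63 50 62
f 34 49 54
f 49 28 51
f 54 51 35
f 49 51 54
f 30 56 42
f 56 36 57
f 42 57 31
f 56 57 42
f 30 42 40
f 42 31 41
f 40 41 29
f 42 41 40
f 30 40 47
f 40 29 46
f 47 46 33
f 40 46 47
f 30 47 52
f 47 33 53
f 52 53 35
f 47 53 52
f 30 52 56
f 52 35 59
f 56 59 36
f 52 59 56
f 31 57 45
f 57 36 58
f 45 58 32
f 57 58 45
f 29 41 65
f 41 31 66
f 65 66 38
f 41 66 65
f 33 46 62
f 46 29 61
f 62 61 37
f 46 61 62
f 35 53 54
f 53 33 50
f 54 50 34
f 53 50 54
f 36 59 55
f 59 35 51
f 55 51 28
f 59 51 55



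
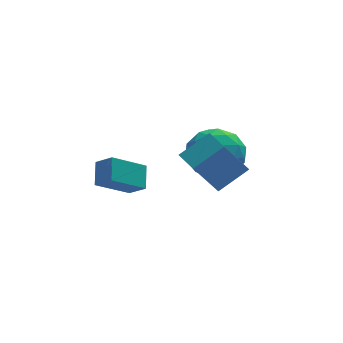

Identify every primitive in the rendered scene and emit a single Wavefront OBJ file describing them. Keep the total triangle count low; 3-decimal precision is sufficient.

v 0.061 -3.272 0.04
v 1.162 -3.007 0.811
v -0.213 -2.186 0.058
v 0.888 -1.921 0.829
v 0.972 -3.019 -1.349
v 2.073 -2.754 -0.578
v 0.698 -1.933 -1.331
v 1.799 -1.668 -0.56
v -2.568 1.277 -3.405
v -2.053 0.762 -2.893
v -2.399 2.102 -2.744
v -1.884 1.587 -2.233
v -1.256 1.713 -4.287
v -0.741 1.198 -3.776
v -1.087 2.538 -3.627
v -0.572 2.023 -3.115
v 0.823 0.263 -0.897
v 1.537 1.172 -0.933
v 1.683 -0.472 -2.387
v 2.397 0.437 -2.423
v 2.473 -0.324 -1.555
v 1.941 0.13 -0.634
v 1.279 0.57 -2.686
v 0.747 1.024 -1.765
v 1.819 1.362 -2.038
v 2.557 0.809 -1.34
v 0.663 -0.109 -1.98
v 1.401 -0.662 -1.282
v 1.104 0.782 -0.784
v 2.116 -0.082 -2.536
v 2.16 -0.529 -2.026
v 2.58 0.005 -2.047
v 1.342 0.17 -0.609
v 1.762 0.704 -0.63
v 2.312 -0.175 -0.996
v 1.458 -0.004 -2.69
v 1.878 0.53 -2.711
v 0.64 0.695 -1.273
v 1.06 1.229 -1.294
v 0.908 0.875 -2.324
v 1.69 1.428 -1.455
v 2.195 0.996 -2.331
v 1.538 1.074 -2.485
v 1.225 1.341 -1.944
v 2.123 1.103 -1.044
v 2.629 0.671 -1.92
v 2.674 0.224 -1.41
v 2.361 0.491 -0.869
v 2.289 1.215 -1.694
v 0.591 0.029 -1.4
v 1.097 -0.403 -2.276
v 0.859 0.209 -2.451
v 0.546 0.476 -1.91
v 1.025 -0.296 -0.989
v 1.53 -0.728 -1.865
v 1.995 -0.641 -1.376
v 1.682 -0.374 -0.835
v 0.931 -0.515 -1.626
f 2 4 1
f 5 2 1
f 1 4 3
f 3 5 1
f 2 8 4
f 6 2 5
f 6 8 2
f 4 8 3
f 7 5 3
f 3 8 7
f 7 6 5
f 8 6 7
f 10 12 9
f 13 10 9
f 9 12 11
f 11 13 9
f 10 16 12
f 14 10 13
f 14 16 10
f 12 16 11
f 15 13 11
f 11 16 15
f 15 14 13
f 16 14 15
f 17 54 33
f 54 28 57
f 33 57 22
f 54 57 33
f 17 33 29
f 33 22 34
f 29 34 18
f 33 34 29
f 17 29 38
f 29 18 39
f 38 39 24
f 29 39 38
f 17 38 50
f 38 24 53
f 50 53 27
f 38 53 50
f 17 50 54
f 50 27 58
f 54 58 28
f 50 58 54
f 18 34 45
f 34 22 48
f 45 48 26
f 34 48 45
f 22 57 35
f 57 28 56
f 35 56 21
f 57 56 35
f 28 58 55
f 58 27 51
f 55 51 19
f 58 51 55
f 27 53 52
f 53 24 40
f 52 40 23
f 53 40 52
f 24 39 44
f 39 18 41
f 44 41 25
f 39 41 44
f 20 46 32
f 46 26 47
f 32 47 21
f 46 47 32
f 20 32 30
f 32 21 31
f 30 31 19
f 32 31 30
f 20 30 37
f 30 19 36
f 37 36 23
f 30 36 37
f 20 37 42
f 37 23 43
f 42 43 25
f 37 43 42
f 20 42 46
f 42 25 49
f 46 49 26
f 42 49 46
f 21 47 35
f 47 26 48
f 35 48 22
f 47 48 35
f 19 31 55
f 31 21 56
f 55 56 28
f 31 56 55
f 23 36 52
f 36 19 51
f 52 51 27
f 36 51 52
f 25 43 44
f 43 23 40
f 44 40 24
f 43 40 44
f 26 49 45
f 49 25 41
f 45 41 18
f 49 41 45



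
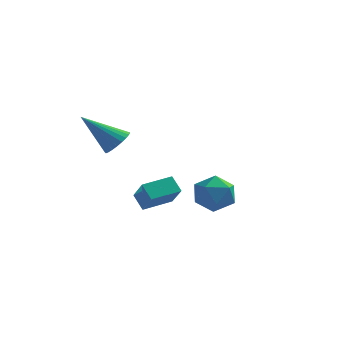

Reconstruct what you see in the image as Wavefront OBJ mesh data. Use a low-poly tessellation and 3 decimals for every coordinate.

v -2.962 3.898 -3.189
v -2.274 3.063 -2.093
v -1.898 5.035 -2.99
v -1.21 4.2 -1.894
v -2.39 3.48 -3.866
v -1.702 2.645 -2.77
v -1.326 4.617 -3.667
v -0.638 3.782 -2.571
v 1.456 -0.467 -1.077
v 1.845 0.111 -0.304
v 2.555 -1.691 -0.716
v 2.944 -1.113 0.057
v 1.985 -1.509 0.135
v 1.305 -0.753 -0.088
v 3.095 -0.827 -0.932
v 2.415 -0.071 -1.155
v 2.858 -0.112 -0.214
v 2.172 -0.534 0.446
v 2.228 -1.046 -1.466
v 1.542 -1.468 -0.806
v -2.054 -0.912 2.035
v -1.652 -1.492 2.341
v -3.586 -1.208 3.485
v -1.547 -1.259 2.499
v -1.52 -0.973 2.587
v -1.574 -0.677 2.59
v -1.701 -0.418 2.509
v -1.882 -0.233 2.356
v -2.089 -0.152 2.154
v -2.291 -0.186 1.934
v -2.456 -0.331 1.729
v -2.561 -0.564 1.571
v -2.588 -0.85 1.484
v -2.534 -1.146 1.48
v -2.407 -1.406 1.561
v -2.226 -1.59 1.715
v -2.019 -1.672 1.917
v -1.817 -1.637 2.137
f 2 4 1
f 5 2 1
f 1 4 3
f 3 5 1
f 2 8 4
f 6 2 5
f 6 8 2
f 4 8 3
f 7 5 3
f 3 8 7
f 7 6 5
f 8 6 7
f 9 20 14
f 9 14 10
f 9 10 16
f 9 16 19
f 9 19 20
f 10 14 18
f 14 20 13
f 20 19 11
f 19 16 15
f 16 10 17
f 12 18 13
f 12 13 11
f 12 11 15
f 12 15 17
f 12 17 18
f 13 18 14
f 11 13 20
f 15 11 19
f 17 15 16
f 18 17 10
f 22 21 24
f 22 24 23
f 24 21 25
f 24 25 23
f 25 21 26
f 25 26 23
f 26 21 27
f 26 27 23
f 27 21 28
f 27 28 23
f 28 21 29
f 28 29 23
f 29 21 30
f 29 30 23
f 30 21 31
f 30 31 23
f 31 21 32
f 31 32 23
f 32 21 33
f 32 33 23
f 33 21 34
f 33 34 23
f 34 21 35
f 34 35 23
f 35 21 36
f 35 36 23
f 36 21 37
f 36 37 23
f 37 21 38
f 37 38 23
f 38 21 22
f 38 22 23



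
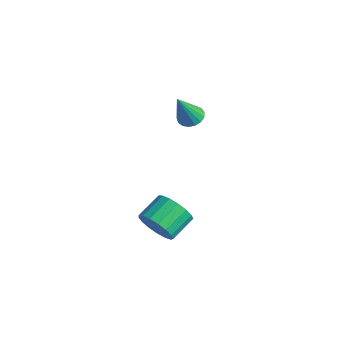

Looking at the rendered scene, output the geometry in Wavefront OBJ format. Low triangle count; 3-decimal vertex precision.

v 0.796 1.833 2.55
v 1.233 2.167 2.655
v 1.024 1.087 3.97
v 1.024 2.3 2.758
v 0.763 2.326 2.814
v 0.51 2.238 2.809
v 0.322 2.058 2.745
v 0.243 1.827 2.636
v 0.29 1.596 2.507
v 0.453 1.42 2.388
v 0.695 1.338 2.307
v 0.96 1.37 2.281
v 1.187 1.508 2.316
v 1.325 1.72 2.406
v 1.341 1.958 2.528
v 2.656 -0.822 -1.587
v 3.154 -1.003 -0.935
v 2.862 0.042 -0.422
v 2.364 0.222 -1.073
v 3.397 -0.81 -1.191
v 3.105 0.235 -0.677
v 3.47 -0.619 -1.537
v 3.177 0.426 -1.024
v 3.356 -0.475 -1.895
v 3.064 0.57 -1.382
v 3.082 -0.411 -2.182
v 2.79 0.634 -1.669
v 2.711 -0.44 -2.333
v 2.418 0.604 -1.82
v 2.327 -0.558 -2.313
v 2.034 0.487 -1.799
v 2.018 -0.736 -2.126
v 1.726 0.309 -1.613
v 1.856 -0.934 -1.816
v 1.563 0.111 -1.303
v 1.877 -1.106 -1.453
v 1.584 -0.061 -0.94
v 2.076 -1.213 -1.121
v 1.784 -0.169 -0.608
v 2.409 -1.231 -0.896
v 2.116 -0.186 -0.382
v 2.798 -1.155 -0.828
v 2.505 -0.111 -0.315
f 2 1 4
f 2 4 3
f 4 1 5
f 4 5 3
f 5 1 6
f 5 6 3
f 6 1 7
f 6 7 3
f 7 1 8
f 7 8 3
f 8 1 9
f 8 9 3
f 9 1 10
f 9 10 3
f 10 1 11
f 10 11 3
f 11 1 12
f 11 12 3
f 12 1 13
f 12 13 3
f 13 1 14
f 13 14 3
f 14 1 15
f 14 15 3
f 15 1 2
f 15 2 3
f 17 16 20
f 17 20 18
f 18 20 21
f 18 21 19
f 20 16 22
f 20 22 21
f 21 22 23
f 21 23 19
f 22 16 24
f 22 24 23
f 23 24 25
f 23 25 19
f 24 16 26
f 24 26 25
f 25 26 27
f 25 27 19
f 26 16 28
f 26 28 27
f 27 28 29
f 27 29 19
f 28 16 30
f 28 30 29
f 29 30 31
f 29 31 19
f 30 16 32
f 30 32 31
f 31 32 33
f 31 33 19
f 32 16 34
f 32 34 33
f 33 34 35
f 33 35 19
f 34 16 36
f 34 36 35
f 35 36 37
f 35 37 19
f 36 16 38
f 36 38 37
f 37 38 39
f 37 39 19
f 38 16 40
f 38 40 39
f 39 40 41
f 39 41 19
f 40 16 42
f 40 42 41
f 41 42 43
f 41 43 19
f 42 16 17
f 42 17 43
f 43 17 18
f 43 18 19



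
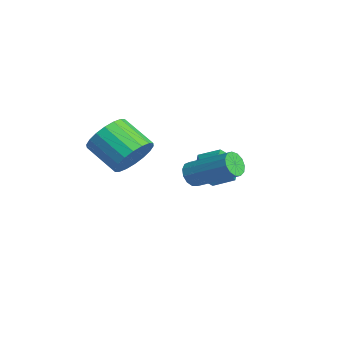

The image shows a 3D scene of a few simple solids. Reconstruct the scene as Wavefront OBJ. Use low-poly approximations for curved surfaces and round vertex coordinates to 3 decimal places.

v 1.75 1.481 -2.493
v 2.032 1.596 -2.986
v 3.313 2.774 -1.981
v 3.03 2.659 -1.487
v 1.8 1.824 -2.958
v 3.08 3.002 -1.952
v 1.551 1.943 -2.782
v 2.832 3.121 -1.776
v 1.366 1.916 -2.514
v 2.647 3.094 -1.508
v 1.303 1.75 -2.239
v 2.584 2.928 -1.234
v 1.381 1.499 -2.045
v 2.662 2.677 -1.04
v 1.577 1.242 -1.993
v 2.857 2.421 -0.988
v 1.827 1.061 -2.1
v 3.108 2.24 -1.094
v 2.053 1.014 -2.331
v 3.333 2.192 -1.326
v 2.182 1.114 -2.614
v 3.463 2.292 -1.608
v 2.174 1.331 -2.858
v 3.455 2.509 -1.852
v -0.966 0.142 -2.765
v -0.473 0.29 -1.908
v -1.701 -0.435 -1.077
v -2.194 -0.582 -1.935
v -0.718 0.66 -1.947
v -1.945 -0.065 -1.116
v -1.011 0.927 -2.147
v -2.239 0.202 -1.316
v -1.296 1.039 -2.471
v -2.524 0.314 -1.64
v -1.516 0.973 -2.852
v -2.743 0.249 -2.021
v -1.626 0.743 -3.216
v -2.854 0.018 -2.386
v -1.606 0.394 -3.492
v -2.834 -0.331 -2.661
v -1.459 -0.005 -3.623
v -2.687 -0.73 -2.792
v -1.215 -0.375 -3.584
v -2.442 -1.1 -2.753
v -0.921 -0.642 -3.384
v -2.149 -1.367 -2.553
v -0.636 -0.754 -3.06
v -1.864 -1.479 -2.229
v -0.417 -0.689 -2.679
v -1.644 -1.413 -1.848
v -0.306 -0.458 -2.314
v -1.534 -1.183 -1.484
v -0.326 -0.109 -2.039
v -1.554 -0.834 -1.208
v -0.198 3.986 -4.36
v 0.254 3.513 -3.606
v -1.594 3.267 -3.974
v -1.142 2.794 -3.22
v -1.281 3.782 -3.177
v -0.419 4.226 -3.416
v -0.921 2.554 -4.164
v -0.059 2.998 -4.403
v -0.193 2.627 -3.485
v -0.415 3.387 -2.875
v -0.925 3.393 -4.705
v -1.147 4.153 -4.095
f 2 1 5
f 2 5 3
f 3 5 6
f 3 6 4
f 5 1 7
f 5 7 6
f 6 7 8
f 6 8 4
f 7 1 9
f 7 9 8
f 8 9 10
f 8 10 4
f 9 1 11
f 9 11 10
f 10 11 12
f 10 12 4
f 11 1 13
f 11 13 12
f 12 13 14
f 12 14 4
f 13 1 15
f 13 15 14
f 14 15 16
f 14 16 4
f 15 1 17
f 15 17 16
f 16 17 18
f 16 18 4
f 17 1 19
f 17 19 18
f 18 19 20
f 18 20 4
f 19 1 21
f 19 21 20
f 20 21 22
f 20 22 4
f 21 1 23
f 21 23 22
f 22 23 24
f 22 24 4
f 23 1 2
f 23 2 24
f 24 2 3
f 24 3 4
f 26 25 29
f 26 29 27
f 27 29 30
f 27 30 28
f 29 25 31
f 29 31 30
f 30 31 32
f 30 32 28
f 31 25 33
f 31 33 32
f 32 33 34
f 32 34 28
f 33 25 35
f 33 35 34
f 34 35 36
f 34 36 28
f 35 25 37
f 35 37 36
f 36 37 38
f 36 38 28
f 37 25 39
f 37 39 38
f 38 39 40
f 38 40 28
f 39 25 41
f 39 41 40
f 40 41 42
f 40 42 28
f 41 25 43
f 41 43 42
f 42 43 44
f 42 44 28
f 43 25 45
f 43 45 44
f 44 45 46
f 44 46 28
f 45 25 47
f 45 47 46
f 46 47 48
f 46 48 28
f 47 25 49
f 47 49 48
f 48 49 50
f 48 50 28
f 49 25 51
f 49 51 50
f 50 51 52
f 50 52 28
f 51 25 53
f 51 53 52
f 52 53 54
f 52 54 28
f 53 25 26
f 53 26 54
f 54 26 27
f 54 27 28
f 55 66 60
f 55 60 56
f 55 56 62
f 55 62 65
f 55 65 66
f 56 60 64
f 60 66 59
f 66 65 57
f 65 62 61
f 62 56 63
f 58 64 59
f 58 59 57
f 58 57 61
f 58 61 63
f 58 63 64
f 59 64 60
f 57 59 66
f 61 57 65
f 63 61 62
f 64 63 56



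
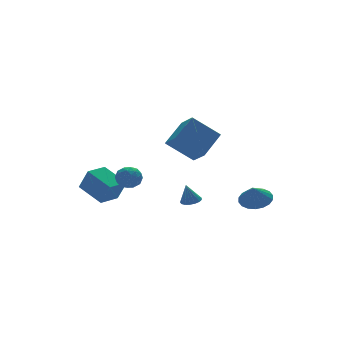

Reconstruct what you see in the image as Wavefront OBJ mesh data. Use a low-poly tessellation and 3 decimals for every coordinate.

v 3.294 -2.542 -1.497
v 4.127 -2.916 -1.272
v 2.866 -2.898 -0.503
v 4.156 -2.527 -1.121
v 4.014 -2.141 -1.044
v 3.729 -1.835 -1.057
v 3.359 -1.668 -1.157
v 2.975 -1.675 -1.325
v 2.655 -1.854 -1.527
v 2.462 -2.168 -1.723
v 2.433 -2.557 -1.874
v 2.575 -2.943 -1.951
v 2.86 -3.25 -1.938
v 3.23 -3.416 -1.837
v 3.613 -3.409 -1.67
v 3.933 -3.231 -1.468
v 0.891 0.158 -2.096
v 1.454 0.009 -1.95
v 0.589 0.182 -0.904
v 1.458 0.296 -1.955
v 1.332 0.552 -1.992
v 1.106 0.717 -2.052
v 0.83 0.755 -2.123
v 0.568 0.656 -2.188
v 0.38 0.443 -2.231
v 0.31 0.165 -2.244
v 0.372 -0.115 -2.222
v 0.553 -0.332 -2.172
v 0.812 -0.436 -2.104
v 1.089 -0.405 -2.035
v 1.321 -0.244 -1.979
v -0.021 0.225 2.641
v 1.389 0.93 3.718
v -0.044 1.35 1.932
v 1.367 2.056 3.009
v 1.313 -0.536 1.391
v 2.724 0.17 2.468
v 1.291 0.59 0.682
v 2.701 1.295 1.759
v -4.156 0.869 -1.558
v -3.89 0.306 -0.293
v -4.708 2.35 -0.783
v -4.442 1.787 0.482
v -2.918 1.353 -1.602
v -2.652 0.79 -0.337
v -3.47 2.834 -0.827
v -3.204 2.271 0.438
v -3.996 -0.842 0.718
v -3.725 -0.568 0.054
v -2.855 -0.792 1.206
v -2.584 -0.518 0.542
v -3.046 -0.085 0.976
v -3.751 -0.116 0.674
v -2.829 -1.244 0.586
v -3.534 -1.275 0.284
v -3.003 -0.817 -0.027
v -3.137 -0.1 0.214
v -3.443 -1.26 1.046
v -3.577 -0.543 1.287
v -3.961 -0.709 0.343
v -2.619 -0.651 0.917
v -2.891 -0.396 1.172
v -2.731 -0.235 0.782
v -3.976 -0.443 0.707
v -3.816 -0.282 0.317
v -3.417 0.001 0.859
v -2.764 -1.078 0.943
v -2.604 -0.917 0.553
v -3.849 -1.125 0.478
v -3.689 -0.964 0.088
v -3.163 -1.361 0.401
v -3.377 -0.694 -0.095
v -2.706 -0.665 0.192
v -2.85 -1.092 0.218
v -3.265 -1.11 0.041
v -3.456 -0.273 0.047
v -2.785 -0.244 0.334
v -3.057 0.01 0.588
v -3.471 -0.008 0.411
v -3.031 -0.42 -0.001
v -3.795 -1.116 0.926
v -3.124 -1.087 1.213
v -3.109 -1.352 0.849
v -3.523 -1.37 0.672
v -3.874 -0.695 1.068
v -3.203 -0.666 1.355
v -3.315 -0.25 1.219
v -3.73 -0.268 1.042
v -3.549 -0.94 1.261
f 2 1 4
f 2 4 3
f 4 1 5
f 4 5 3
f 5 1 6
f 5 6 3
f 6 1 7
f 6 7 3
f 7 1 8
f 7 8 3
f 8 1 9
f 8 9 3
f 9 1 10
f 9 10 3
f 10 1 11
f 10 11 3
f 11 1 12
f 11 12 3
f 12 1 13
f 12 13 3
f 13 1 14
f 13 14 3
f 14 1 15
f 14 15 3
f 15 1 16
f 15 16 3
f 16 1 2
f 16 2 3
f 18 17 20
f 18 20 19
f 20 17 21
f 20 21 19
f 21 17 22
f 21 22 19
f 22 17 23
f 22 23 19
f 23 17 24
f 23 24 19
f 24 17 25
f 24 25 19
f 25 17 26
f 25 26 19
f 26 17 27
f 26 27 19
f 27 17 28
f 27 28 19
f 28 17 29
f 28 29 19
f 29 17 30
f 29 30 19
f 30 17 31
f 30 31 19
f 31 17 18
f 31 18 19
f 33 35 32
f 36 33 32
f 32 35 34
f 34 36 32
f 33 39 35
f 37 33 36
f 37 39 33
f 35 39 34
f 38 36 34
f 34 39 38
f 38 37 36
f 39 37 38
f 41 43 40
f 44 41 40
f 40 43 42
f 42 44 40
f 41 47 43
f 45 41 44
f 45 47 41
f 43 47 42
f 46 44 42
f 42 47 46
f 46 45 44
f 47 45 46
f 48 85 64
f 85 59 88
f 64 88 53
f 85 88 64
f 48 64 60
f 64 53 65
f 60 65 49
f 64 65 60
f 48 60 69
f 60 49 70
f 69 70 55
f 60 70 69
f 48 69 81
f 69 55 84
f 81 84 58
f 69 84 81
f 48 81 85
f 81 58 89
f 85 89 59
f 81 89 85
f 49 65 76
f 65 53 79
f 76 79 57
f 65 79 76
f 53 88 66
f 88 59 87
f 66 87 52
f 88 87 66
f 59 89 86
f 89 58 82
f 86 82 50
f 89 82 86
f 58 84 83
f 84 55 71
f 83 71 54
f 84 71 83
f 55 70 75
f 70 49 72
f 75 72 56
f 70 72 75
f 51 77 63
f 77 57 78
f 63 78 52
f 77 78 63
f 51 63 61
f 63 52 62
f 61 62 50
f 63 62 61
f 51 61 68
f 61 50 67
f 68 67 54
f 61 67 68
f 51 68 73
f 68 54 74
f 73 74 56
f 68 74 73
f 51 73 77
f 73 56 80
f 77 80 57
f 73 80 77
f 52 78 66
f 78 57 79
f 66 79 53
f 78 79 66
f 50 62 86
f 62 52 87
f 86 87 59
f 62 87 86
f 54 67 83
f 67 50 82
f 83 82 58
f 67 82 83
f 56 74 75
f 74 54 71
f 75 71 55
f 74 71 75
f 57 80 76
f 80 56 72
f 76 72 49
f 80 72 76



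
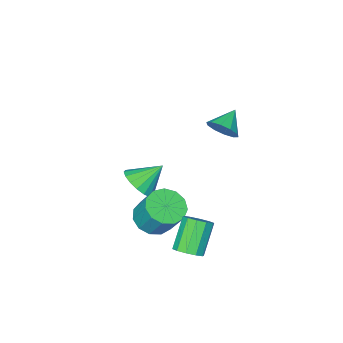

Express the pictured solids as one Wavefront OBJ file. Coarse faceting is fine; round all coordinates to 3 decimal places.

v 2.338 1.045 -4.259
v 2.926 0.411 -3.842
v 2.91 1.301 -2.465
v 2.322 1.935 -2.881
v 3.243 0.781 -4.077
v 3.227 1.671 -2.7
v 3.273 1.235 -4.37
v 3.256 2.125 -2.993
v 3.006 1.628 -4.628
v 2.989 2.518 -3.25
v 2.527 1.837 -4.768
v 2.51 2.727 -3.391
v 1.988 1.794 -4.747
v 1.971 2.684 -3.369
v 1.56 1.513 -4.57
v 1.544 2.403 -3.193
v 1.38 1.084 -4.295
v 1.363 1.974 -2.918
v 1.504 0.642 -4.008
v 1.487 1.532 -2.631
v 1.892 0.328 -3.801
v 1.876 1.218 -2.424
v 2.423 0.242 -3.739
v 2.406 1.132 -2.362
v 2.781 3.998 -4.238
v 3.338 3.966 -3.832
v 2.375 3.449 -2.555
v 1.819 3.482 -2.962
v 3.172 4.358 -3.798
v 2.21 3.841 -2.521
v 2.858 4.612 -3.932
v 1.895 4.096 -2.656
v 2.514 4.632 -4.184
v 1.551 4.115 -2.907
v 2.272 4.41 -4.456
v 1.31 3.893 -3.179
v 2.225 4.031 -4.645
v 1.262 3.514 -3.368
v 2.39 3.639 -4.679
v 1.428 3.122 -3.402
v 2.705 3.384 -4.544
v 1.742 2.868 -3.268
v 3.049 3.365 -4.293
v 2.086 2.848 -3.016
v 3.29 3.587 -4.021
v 2.328 3.07 -2.744
v 1.3 -1.401 -4.23
v 1.956 -1.135 -3.612
v 0.24 -1.019 -3.27
v 1.875 -0.762 -3.851
v 1.661 -0.535 -4.176
v 1.365 -0.508 -4.514
v 1.054 -0.684 -4.786
v 0.799 -1.025 -4.932
v 0.659 -1.453 -4.916
v 0.665 -1.868 -4.744
v 0.817 -2.177 -4.453
v 1.079 -2.308 -4.112
v 1.392 -2.231 -3.798
v 1.683 -1.964 -3.582
v 1.887 -1.569 -3.516
v 0.018 2.774 1.565
v 0.459 2.58 2.153
v -0.938 2.446 2.175
v 0.338 3.031 2.205
v 0.094 3.384 2.012
v -0.179 3.503 1.649
v -0.376 3.344 1.254
v -0.424 2.967 0.977
v -0.302 2.517 0.926
v -0.058 2.164 1.118
v 0.214 2.045 1.481
v 0.412 2.204 1.876
f 2 1 5
f 2 5 3
f 3 5 6
f 3 6 4
f 5 1 7
f 5 7 6
f 6 7 8
f 6 8 4
f 7 1 9
f 7 9 8
f 8 9 10
f 8 10 4
f 9 1 11
f 9 11 10
f 10 11 12
f 10 12 4
f 11 1 13
f 11 13 12
f 12 13 14
f 12 14 4
f 13 1 15
f 13 15 14
f 14 15 16
f 14 16 4
f 15 1 17
f 15 17 16
f 16 17 18
f 16 18 4
f 17 1 19
f 17 19 18
f 18 19 20
f 18 20 4
f 19 1 21
f 19 21 20
f 20 21 22
f 20 22 4
f 21 1 23
f 21 23 22
f 22 23 24
f 22 24 4
f 23 1 2
f 23 2 24
f 24 2 3
f 24 3 4
f 26 25 29
f 26 29 27
f 27 29 30
f 27 30 28
f 29 25 31
f 29 31 30
f 30 31 32
f 30 32 28
f 31 25 33
f 31 33 32
f 32 33 34
f 32 34 28
f 33 25 35
f 33 35 34
f 34 35 36
f 34 36 28
f 35 25 37
f 35 37 36
f 36 37 38
f 36 38 28
f 37 25 39
f 37 39 38
f 38 39 40
f 38 40 28
f 39 25 41
f 39 41 40
f 40 41 42
f 40 42 28
f 41 25 43
f 41 43 42
f 42 43 44
f 42 44 28
f 43 25 45
f 43 45 44
f 44 45 46
f 44 46 28
f 45 25 26
f 45 26 46
f 46 26 27
f 46 27 28
f 48 47 50
f 48 50 49
f 50 47 51
f 50 51 49
f 51 47 52
f 51 52 49
f 52 47 53
f 52 53 49
f 53 47 54
f 53 54 49
f 54 47 55
f 54 55 49
f 55 47 56
f 55 56 49
f 56 47 57
f 56 57 49
f 57 47 58
f 57 58 49
f 58 47 59
f 58 59 49
f 59 47 60
f 59 60 49
f 60 47 61
f 60 61 49
f 61 47 48
f 61 48 49
f 63 62 65
f 63 65 64
f 65 62 66
f 65 66 64
f 66 62 67
f 66 67 64
f 67 62 68
f 67 68 64
f 68 62 69
f 68 69 64
f 69 62 70
f 69 70 64
f 70 62 71
f 70 71 64
f 71 62 72
f 71 72 64
f 72 62 73
f 72 73 64
f 73 62 63
f 73 63 64



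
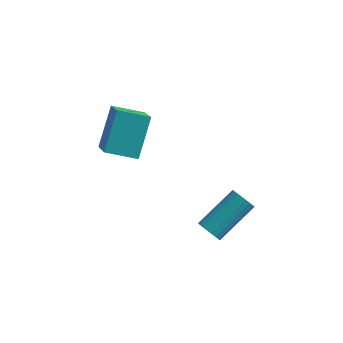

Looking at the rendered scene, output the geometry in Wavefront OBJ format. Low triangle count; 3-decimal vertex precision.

v 0.283 -4.18 -0.49
v 0.427 -3.962 -0.928
v 1.2 -2.622 -0.009
v 1.057 -2.84 0.43
v 0.248 -3.879 -0.9
v 1.022 -2.539 0.02
v 0.075 -3.841 -0.809
v 0.849 -2.501 0.11
v -0.066 -3.855 -0.67
v 0.707 -2.515 0.25
v -0.154 -3.918 -0.503
v 0.619 -2.578 0.416
v -0.176 -4.022 -0.334
v 0.598 -2.681 0.585
v -0.128 -4.149 -0.189
v 0.646 -2.809 0.73
v -0.017 -4.281 -0.09
v 0.757 -2.941 0.829
v 0.14 -4.398 -0.051
v 0.913 -3.058 0.868
v 0.318 -4.481 -0.08
v 1.092 -3.141 0.84
v 0.491 -4.519 -0.17
v 1.265 -3.179 0.749
v 0.633 -4.505 -0.31
v 1.406 -3.165 0.61
v 0.721 -4.442 -0.476
v 1.494 -3.102 0.443
v 0.742 -4.339 -0.645
v 1.516 -2.998 0.274
v 0.694 -4.211 -0.79
v 1.468 -2.871 0.129
v 0.583 -4.079 -0.889
v 1.357 -2.739 0.03
v -3.623 -4.068 2.579
v -3.613 -2.895 3.89
v -4.318 -2.975 1.606
v -4.308 -1.801 2.918
v -2.512 -3.679 2.222
v -2.502 -2.505 3.534
v -3.207 -2.585 1.25
v -3.197 -1.412 2.561
f 2 1 5
f 2 5 3
f 3 5 6
f 3 6 4
f 5 1 7
f 5 7 6
f 6 7 8
f 6 8 4
f 7 1 9
f 7 9 8
f 8 9 10
f 8 10 4
f 9 1 11
f 9 11 10
f 10 11 12
f 10 12 4
f 11 1 13
f 11 13 12
f 12 13 14
f 12 14 4
f 13 1 15
f 13 15 14
f 14 15 16
f 14 16 4
f 15 1 17
f 15 17 16
f 16 17 18
f 16 18 4
f 17 1 19
f 17 19 18
f 18 19 20
f 18 20 4
f 19 1 21
f 19 21 20
f 20 21 22
f 20 22 4
f 21 1 23
f 21 23 22
f 22 23 24
f 22 24 4
f 23 1 25
f 23 25 24
f 24 25 26
f 24 26 4
f 25 1 27
f 25 27 26
f 26 27 28
f 26 28 4
f 27 1 29
f 27 29 28
f 28 29 30
f 28 30 4
f 29 1 31
f 29 31 30
f 30 31 32
f 30 32 4
f 31 1 33
f 31 33 32
f 32 33 34
f 32 34 4
f 33 1 2
f 33 2 34
f 34 2 3
f 34 3 4
f 36 38 35
f 39 36 35
f 35 38 37
f 37 39 35
f 36 42 38
f 40 36 39
f 40 42 36
f 38 42 37
f 41 39 37
f 37 42 41
f 41 40 39
f 42 40 41



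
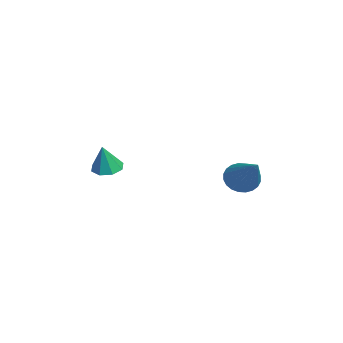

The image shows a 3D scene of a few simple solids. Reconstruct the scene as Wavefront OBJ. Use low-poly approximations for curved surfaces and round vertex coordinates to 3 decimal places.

v 0.021 0.69 -1.645
v 0.434 0.526 -2.146
v 1.719 1.03 -0.355
v 0.41 0.784 -2.182
v 0.326 1.028 -2.137
v 0.196 1.22 -2.016
v 0.04 1.331 -1.839
v -0.12 1.345 -1.632
v -0.258 1.259 -1.428
v -0.354 1.087 -1.256
v -0.393 0.854 -1.144
v -0.369 0.596 -1.108
v -0.285 0.352 -1.154
v -0.155 0.16 -1.274
v 0.002 0.049 -1.451
v 0.161 0.035 -1.658
v 0.3 0.121 -1.862
v 0.395 0.293 -2.034
v -2.111 -3.858 -1.88
v -1.62 -4.148 -2.068
v -1.789 -4.042 -0.76
v -1.548 -3.697 -2.015
v -1.806 -3.341 -1.883
v -2.242 -3.288 -1.749
v -2.601 -3.569 -1.692
v -2.673 -4.019 -1.746
v -2.415 -4.375 -1.878
v -1.979 -4.428 -2.012
f 2 1 4
f 2 4 3
f 4 1 5
f 4 5 3
f 5 1 6
f 5 6 3
f 6 1 7
f 6 7 3
f 7 1 8
f 7 8 3
f 8 1 9
f 8 9 3
f 9 1 10
f 9 10 3
f 10 1 11
f 10 11 3
f 11 1 12
f 11 12 3
f 12 1 13
f 12 13 3
f 13 1 14
f 13 14 3
f 14 1 15
f 14 15 3
f 15 1 16
f 15 16 3
f 16 1 17
f 16 17 3
f 17 1 18
f 17 18 3
f 18 1 2
f 18 2 3
f 20 19 22
f 20 22 21
f 22 19 23
f 22 23 21
f 23 19 24
f 23 24 21
f 24 19 25
f 24 25 21
f 25 19 26
f 25 26 21
f 26 19 27
f 26 27 21
f 27 19 28
f 27 28 21
f 28 19 20
f 28 20 21



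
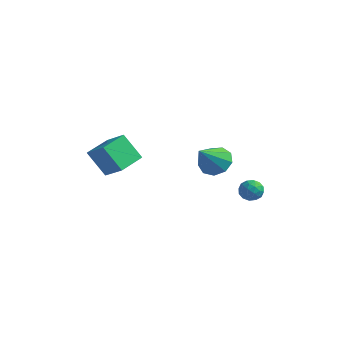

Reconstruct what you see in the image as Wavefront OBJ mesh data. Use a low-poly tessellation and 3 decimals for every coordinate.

v -3.809 -2.477 0.666
v -4.928 -2.792 2.294
v -3.821 -0.659 1.011
v -4.94 -0.975 2.638
v -2.4 -2.645 1.602
v -3.519 -2.961 3.229
v -2.412 -0.828 1.946
v -3.531 -1.143 3.574
v 1.665 0.818 2.275
v 2.102 0.14 1.526
v 1.715 -0.778 3.745
v 2.649 0.5 1.897
v 2.735 1.008 2.446
v 2.321 1.427 2.914
v 1.6 1.561 3.083
v 0.91 1.347 2.874
v 0.573 0.885 2.385
v 0.747 0.392 1.844
v 1.351 0.098 1.505
v 3.709 1.92 0.497
v 4.45 1.733 0.304
v 3.45 0.687 0.696
v 4.191 0.5 0.503
v 4.044 0.891 1.172
v 4.204 1.653 1.049
v 3.696 0.767 -0.049
v 3.856 1.529 -0.172
v 4.442 1.02 -0.033
v 4.658 1.097 0.721
v 3.242 1.323 0.279
v 3.458 1.4 1.033
v 4.102 1.935 0.383
v 3.798 0.485 0.617
v 3.711 0.715 1.01
v 4.147 0.605 0.897
v 3.958 1.888 0.821
v 4.394 1.778 0.707
v 4.155 1.283 1.218
v 3.506 0.642 0.293
v 3.942 0.532 0.179
v 3.753 1.815 0.103
v 4.189 1.705 -0.01
v 3.745 1.137 -0.218
v 4.533 1.406 0.071
v 4.381 0.681 0.189
v 4.09 0.838 -0.136
v 4.184 1.286 -0.209
v 4.66 1.451 0.515
v 4.508 0.726 0.632
v 4.421 0.956 1.025
v 4.516 1.404 0.953
v 4.655 1.032 0.317
v 3.392 1.694 0.368
v 3.24 0.969 0.485
v 3.384 1.016 0.047
v 3.479 1.464 -0.025
v 3.519 1.739 0.811
v 3.367 1.014 0.929
v 3.716 1.134 1.209
v 3.81 1.582 1.136
v 3.245 1.388 0.683
f 2 4 1
f 5 2 1
f 1 4 3
f 3 5 1
f 2 8 4
f 6 2 5
f 6 8 2
f 4 8 3
f 7 5 3
f 3 8 7
f 7 6 5
f 8 6 7
f 10 9 12
f 10 12 11
f 12 9 13
f 12 13 11
f 13 9 14
f 13 14 11
f 14 9 15
f 14 15 11
f 15 9 16
f 15 16 11
f 16 9 17
f 16 17 11
f 17 9 18
f 17 18 11
f 18 9 19
f 18 19 11
f 19 9 10
f 19 10 11
f 20 57 36
f 57 31 60
f 36 60 25
f 57 60 36
f 20 36 32
f 36 25 37
f 32 37 21
f 36 37 32
f 20 32 41
f 32 21 42
f 41 42 27
f 32 42 41
f 20 41 53
f 41 27 56
f 53 56 30
f 41 56 53
f 20 53 57
f 53 30 61
f 57 61 31
f 53 61 57
f 21 37 48
f 37 25 51
f 48 51 29
f 37 51 48
f 25 60 38
f 60 31 59
f 38 59 24
f 60 59 38
f 31 61 58
f 61 30 54
f 58 54 22
f 61 54 58
f 30 56 55
f 56 27 43
f 55 43 26
f 56 43 55
f 27 42 47
f 42 21 44
f 47 44 28
f 42 44 47
f 23 49 35
f 49 29 50
f 35 50 24
f 49 50 35
f 23 35 33
f 35 24 34
f 33 34 22
f 35 34 33
f 23 33 40
f 33 22 39
f 40 39 26
f 33 39 40
f 23 40 45
f 40 26 46
f 45 46 28
f 40 46 45
f 23 45 49
f 45 28 52
f 49 52 29
f 45 52 49
f 24 50 38
f 50 29 51
f 38 51 25
f 50 51 38
f 22 34 58
f 34 24 59
f 58 59 31
f 34 59 58
f 26 39 55
f 39 22 54
f 55 54 30
f 39 54 55
f 28 46 47
f 46 26 43
f 47 43 27
f 46 43 47
f 29 52 48
f 52 28 44
f 48 44 21
f 52 44 48



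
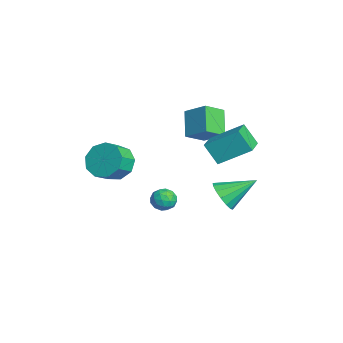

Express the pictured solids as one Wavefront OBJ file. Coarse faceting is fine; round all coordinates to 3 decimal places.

v -0.936 2.842 -3.87
v 0.013 2.802 -3.888
v -0.844 4.538 -2.85
v -0.112 3.052 -4.292
v -0.457 3.246 -4.584
v -0.931 3.332 -4.684
v -1.406 3.287 -4.566
v -1.755 3.122 -4.261
v -1.885 2.883 -3.852
v -1.761 2.633 -3.447
v -1.415 2.439 -3.155
v -0.942 2.353 -3.055
v -0.467 2.398 -3.173
v -0.117 2.562 -3.478
v 2.437 -0.119 -1.465
v 2.765 -0.646 -1.177
v 1.935 -0.814 -2.163
v 2.263 -1.341 -1.875
v 1.78 -1.006 -1.526
v 2.09 -0.577 -1.094
v 2.61 -0.883 -2.246
v 2.92 -0.454 -1.814
v 2.872 -1.118 -1.659
v 2.358 -1.194 -1.215
v 2.342 -0.266 -2.125
v 1.828 -0.342 -1.681
v 2.645 -0.322 -1.259
v 2.055 -1.138 -2.081
v 1.771 -0.942 -1.876
v 1.964 -1.251 -1.706
v 2.248 -0.281 -1.211
v 2.441 -0.591 -1.042
v 1.862 -0.803 -1.247
v 2.259 -0.869 -2.298
v 2.452 -1.179 -2.129
v 2.736 -0.209 -1.634
v 2.929 -0.518 -1.464
v 2.838 -0.657 -2.093
v 2.9 -0.908 -1.374
v 2.605 -1.317 -1.784
v 2.81 -1.048 -2.002
v 2.992 -0.795 -1.748
v 2.599 -0.953 -1.112
v 2.304 -1.361 -1.523
v 2.02 -1.165 -1.318
v 2.202 -0.913 -1.064
v 2.662 -1.23 -1.396
v 2.396 -0.099 -1.817
v 2.101 -0.507 -2.228
v 2.498 -0.547 -2.276
v 2.68 -0.295 -2.022
v 2.095 -0.143 -1.556
v 1.8 -0.552 -1.966
v 1.708 -0.665 -1.592
v 1.89 -0.412 -1.338
v 2.038 -0.23 -1.944
v -1.967 1.161 0.002
v -3.141 1.361 1.129
v -2.409 2.199 -0.643
v -3.583 2.399 0.484
v -1.077 2.021 0.776
v -2.251 2.221 1.903
v -1.519 3.059 0.131
v -2.693 3.259 1.258
v -3.619 -2.017 -2.465
v -3.253 -2.506 -3.38
v -2.575 -3.252 -2.71
v -2.941 -2.763 -1.795
v -2.802 -1.932 -3.197
v -2.124 -2.678 -2.527
v -2.734 -1.398 -2.671
v -2.056 -2.144 -2.001
v -3.079 -1.153 -2.049
v -2.402 -1.899 -1.379
v -3.678 -1.313 -1.622
v -3 -2.059 -0.952
v -4.248 -1.802 -1.589
v -3.571 -2.548 -0.919
v -4.525 -2.392 -1.966
v -3.847 -3.138 -1.296
v -4.377 -2.806 -2.576
v -3.699 -3.552 -1.906
v -3.875 -2.851 -3.135
v -3.197 -3.597 -2.465
v -1.108 2.217 0.259
v -0.647 3.789 1.297
v -0.598 2.792 -0.839
v -0.137 4.365 0.2
v 0.197 1.635 0.56
v 0.658 3.208 1.599
v 0.707 2.211 -0.537
v 1.168 3.783 0.501
f 2 1 4
f 2 4 3
f 4 1 5
f 4 5 3
f 5 1 6
f 5 6 3
f 6 1 7
f 6 7 3
f 7 1 8
f 7 8 3
f 8 1 9
f 8 9 3
f 9 1 10
f 9 10 3
f 10 1 11
f 10 11 3
f 11 1 12
f 11 12 3
f 12 1 13
f 12 13 3
f 13 1 14
f 13 14 3
f 14 1 2
f 14 2 3
f 15 52 31
f 52 26 55
f 31 55 20
f 52 55 31
f 15 31 27
f 31 20 32
f 27 32 16
f 31 32 27
f 15 27 36
f 27 16 37
f 36 37 22
f 27 37 36
f 15 36 48
f 36 22 51
f 48 51 25
f 36 51 48
f 15 48 52
f 48 25 56
f 52 56 26
f 48 56 52
f 16 32 43
f 32 20 46
f 43 46 24
f 32 46 43
f 20 55 33
f 55 26 54
f 33 54 19
f 55 54 33
f 26 56 53
f 56 25 49
f 53 49 17
f 56 49 53
f 25 51 50
f 51 22 38
f 50 38 21
f 51 38 50
f 22 37 42
f 37 16 39
f 42 39 23
f 37 39 42
f 18 44 30
f 44 24 45
f 30 45 19
f 44 45 30
f 18 30 28
f 30 19 29
f 28 29 17
f 30 29 28
f 18 28 35
f 28 17 34
f 35 34 21
f 28 34 35
f 18 35 40
f 35 21 41
f 40 41 23
f 35 41 40
f 18 40 44
f 40 23 47
f 44 47 24
f 40 47 44
f 19 45 33
f 45 24 46
f 33 46 20
f 45 46 33
f 17 29 53
f 29 19 54
f 53 54 26
f 29 54 53
f 21 34 50
f 34 17 49
f 50 49 25
f 34 49 50
f 23 41 42
f 41 21 38
f 42 38 22
f 41 38 42
f 24 47 43
f 47 23 39
f 43 39 16
f 47 39 43
f 58 60 57
f 61 58 57
f 57 60 59
f 59 61 57
f 58 64 60
f 62 58 61
f 62 64 58
f 60 64 59
f 63 61 59
f 59 64 63
f 63 62 61
f 64 62 63
f 66 65 69
f 66 69 67
f 67 69 70
f 67 70 68
f 69 65 71
f 69 71 70
f 70 71 72
f 70 72 68
f 71 65 73
f 71 73 72
f 72 73 74
f 72 74 68
f 73 65 75
f 73 75 74
f 74 75 76
f 74 76 68
f 75 65 77
f 75 77 76
f 76 77 78
f 76 78 68
f 77 65 79
f 77 79 78
f 78 79 80
f 78 80 68
f 79 65 81
f 79 81 80
f 80 81 82
f 80 82 68
f 81 65 83
f 81 83 82
f 82 83 84
f 82 84 68
f 83 65 66
f 83 66 84
f 84 66 67
f 84 67 68
f 86 88 85
f 89 86 85
f 85 88 87
f 87 89 85
f 86 92 88
f 90 86 89
f 90 92 86
f 88 92 87
f 91 89 87
f 87 92 91
f 91 90 89
f 92 90 91

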